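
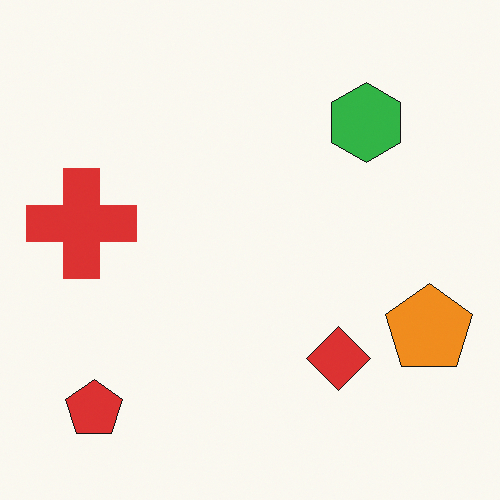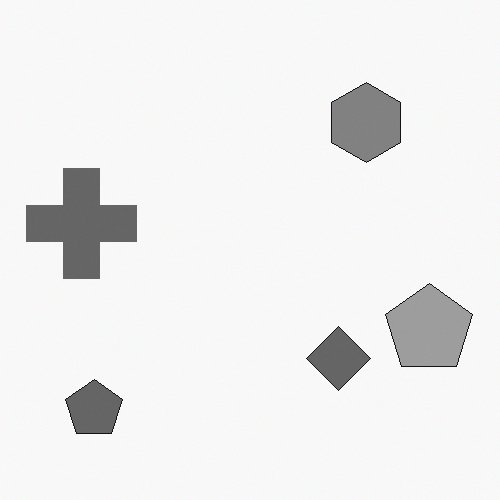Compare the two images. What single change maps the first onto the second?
The second image is the first converted to grayscale.

All color is removed — every shape is now a shade of grey.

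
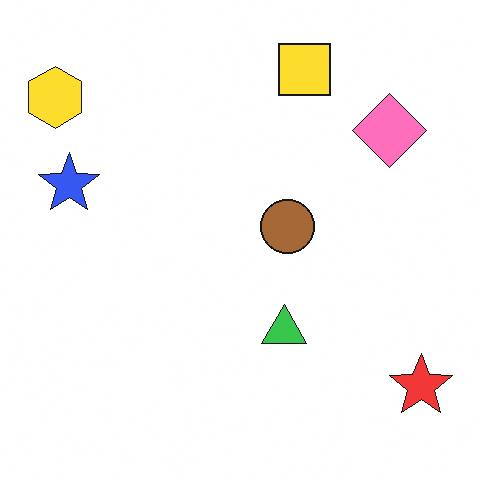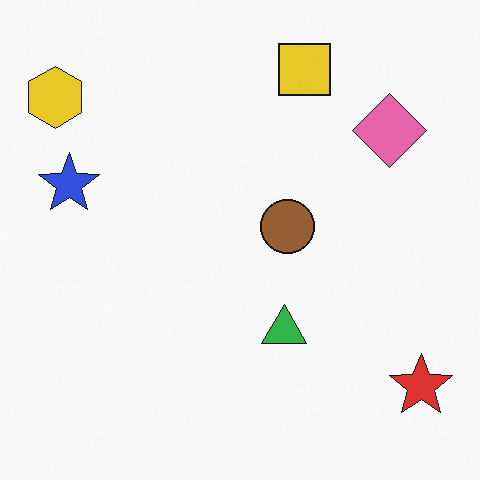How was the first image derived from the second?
This is the original image slightly brightened.

Every pixel — background and shapes alike — is uniformly brightened.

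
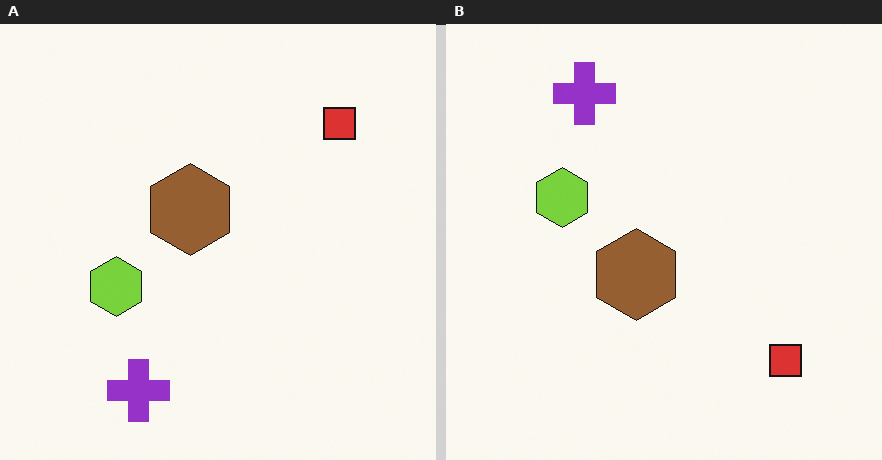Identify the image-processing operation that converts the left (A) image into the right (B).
Flipped vertically (top ↔ bottom).

The purple cross is in the bottom-left of the left (A) image and the top-left of the right (B) — shapes on opposite sides of the horizontal midline have swapped in a mirror flip.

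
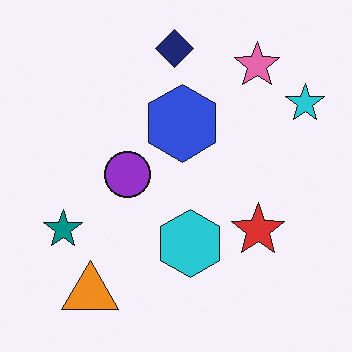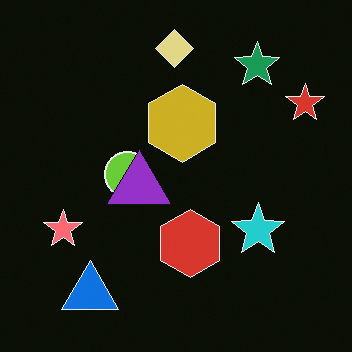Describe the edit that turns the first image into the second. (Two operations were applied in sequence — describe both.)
The second image is the first color-inverted (negative), then overlaid with an additional purple triangle.

The light background has become dark and every shape's color is its complement — a photographic negative. A purple triangle appears in the second image that is absent from the first.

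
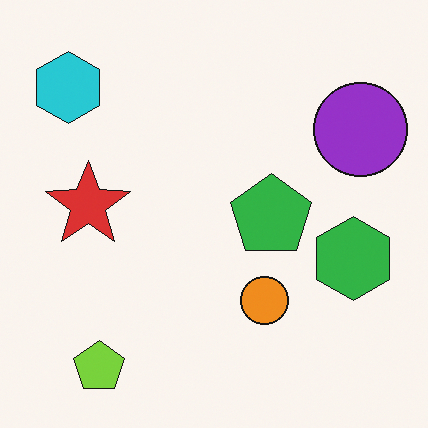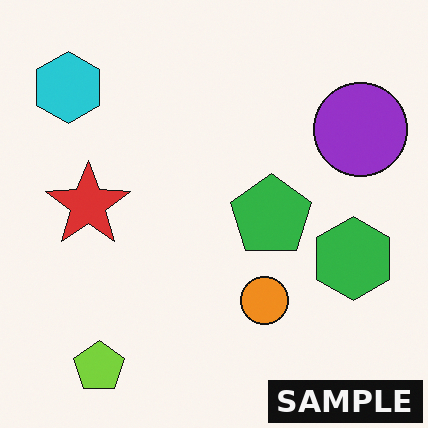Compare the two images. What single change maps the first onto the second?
This is the original image watermarked with the text "SAMPLE" in the lower-right corner.

A dark label reading "SAMPLE" appears in the lower-right corner.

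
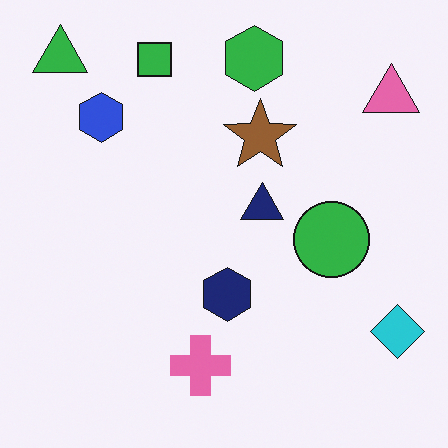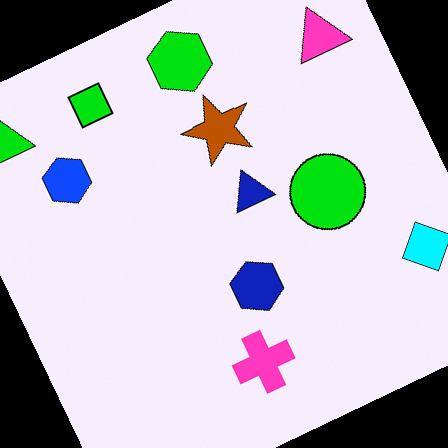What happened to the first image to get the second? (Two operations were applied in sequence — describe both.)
The image was rotated counter-clockwise by a moderate amount, then heavily oversaturated.

Every shape is tilted by the same angle and the image corners show triangular fill wedges — a whole-image rotation by a non-right angle. All colors are more vivid — a global saturation change.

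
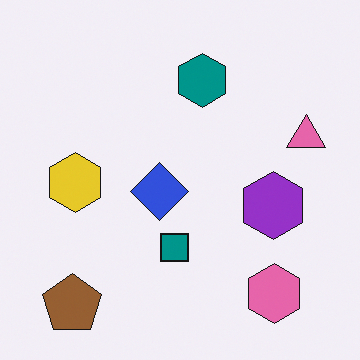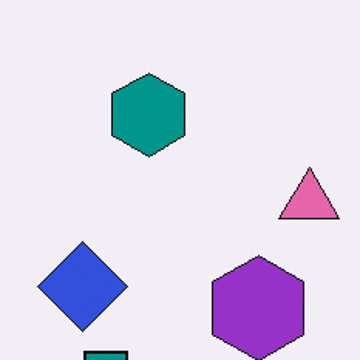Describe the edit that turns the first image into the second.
This is the original image cropped to a modestly smaller region and rescaled.

The visible shapes are larger and the field of view is narrower; shapes near the original edges may be partly or wholly outside the frame — a crop-and-rescale.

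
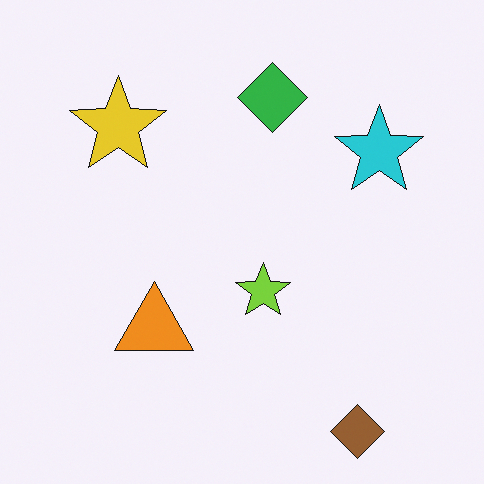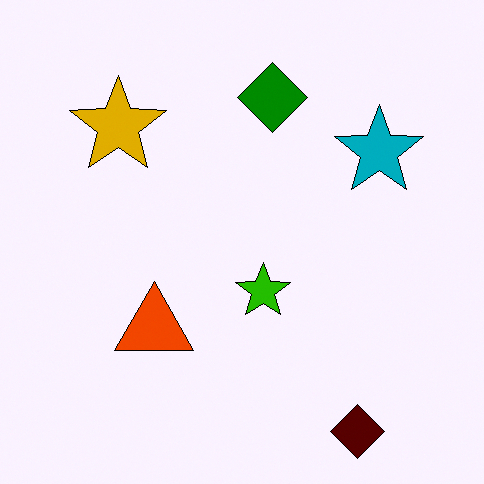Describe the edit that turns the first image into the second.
It was given much higher contrast.

Tones are pushed away from mid-grey across the whole image — a global contrast change.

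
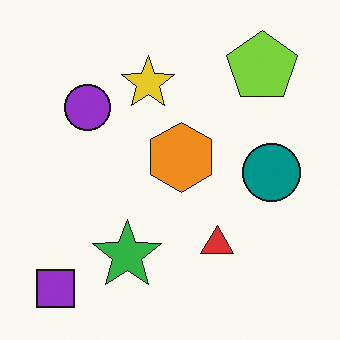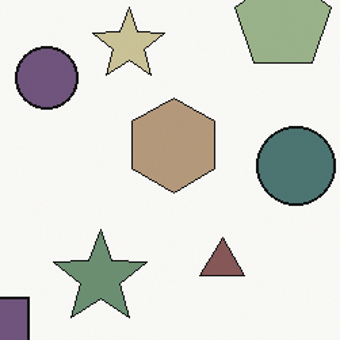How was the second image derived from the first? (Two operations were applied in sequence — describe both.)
The second image is the first cropped to a modestly smaller region and rescaled, then heavily desaturated.

The visible shapes are larger and the field of view is narrower; shapes near the original edges may be partly or wholly outside the frame — a crop-and-rescale. All colors are more muted and greyish — a global saturation change.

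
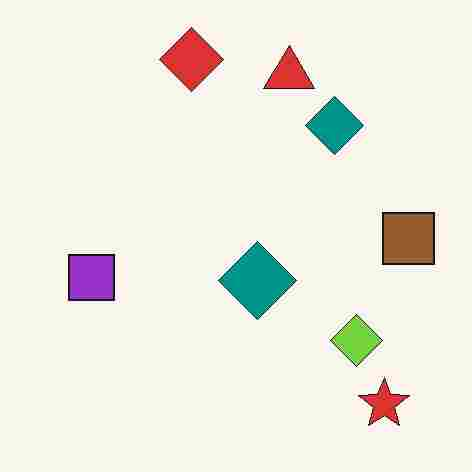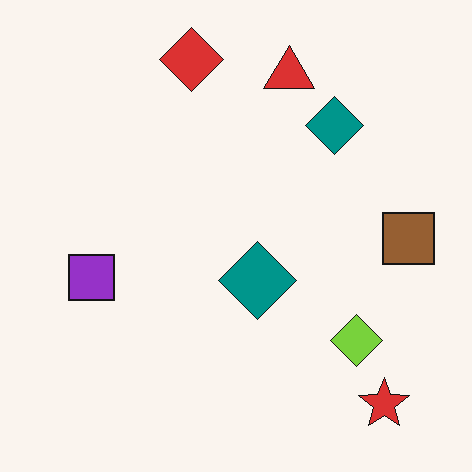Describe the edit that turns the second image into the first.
The image was degraded with heavy JPEG compression.

Blocky 8×8 compression artifacts appear around shape edges and the flat background shows ringing — characteristic JPEG degradation.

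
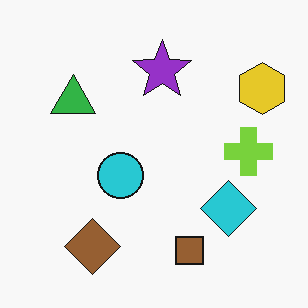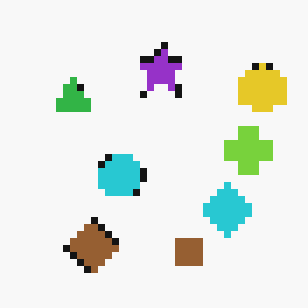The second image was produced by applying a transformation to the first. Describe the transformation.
This is the original image pixelated into visible square blocks.

Shapes are reduced to large square blocks; fine edges and outlines are lost — a downscale-then-upscale (mosaic) effect.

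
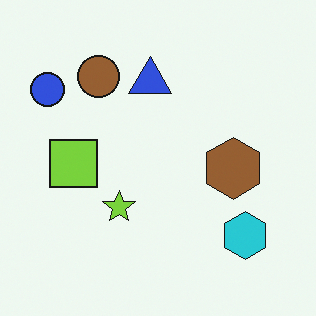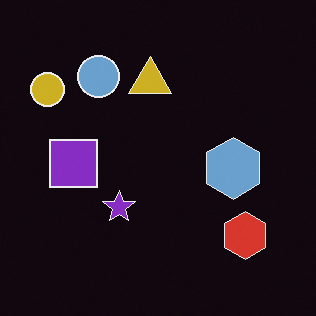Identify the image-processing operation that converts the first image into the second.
Color-inverted (negative).

The light background has become dark and every shape's color is its complement — a photographic negative.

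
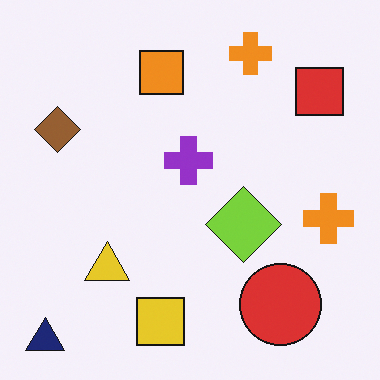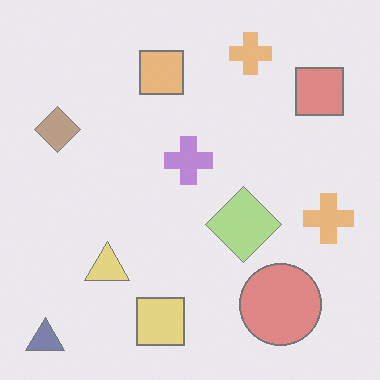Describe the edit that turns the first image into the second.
The second image is the first given much lower contrast.

Tones are pushed toward mid-grey across the whole image — a global contrast change.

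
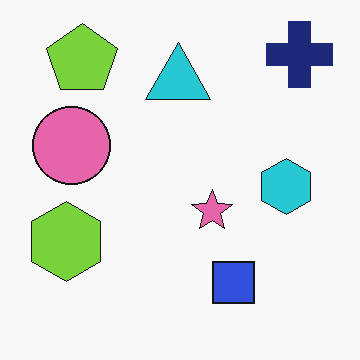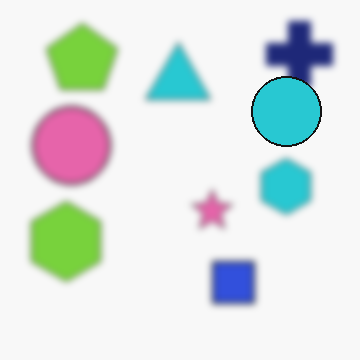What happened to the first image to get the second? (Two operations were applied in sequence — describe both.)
The transformation is: moderately blurred, then overlaid with an additional cyan circle.

Shape edges and outlines are uniformly softened across the whole image. A cyan circle appears in the second image that is absent from the first.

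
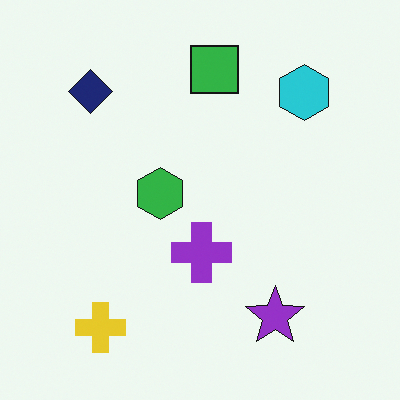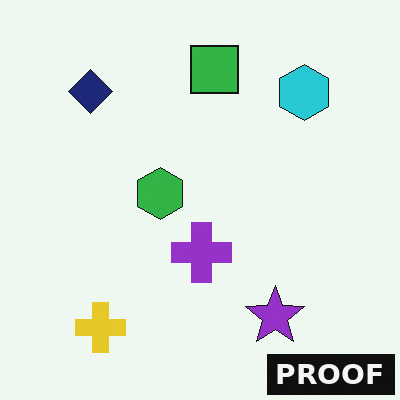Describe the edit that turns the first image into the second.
The second image is the first watermarked with the text "PROOF" in the lower-right corner.

A dark label reading "PROOF" appears in the lower-right corner.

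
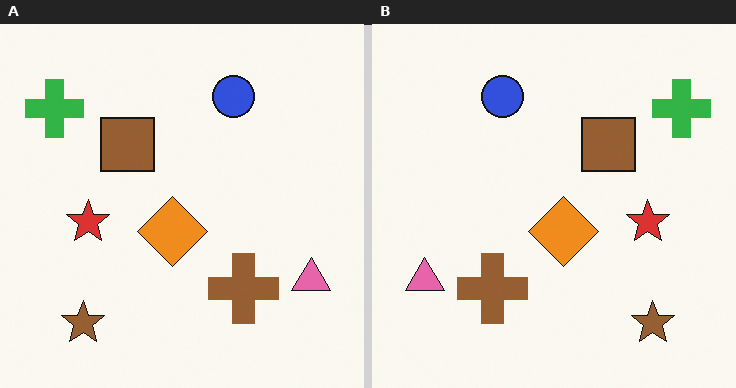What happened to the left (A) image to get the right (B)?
Flipped horizontally (left ↔ right).

The pink triangle is in the bottom-right of the left (A) image and the bottom-left of the right (B) — shapes on opposite sides of the vertical midline have swapped in a mirror flip.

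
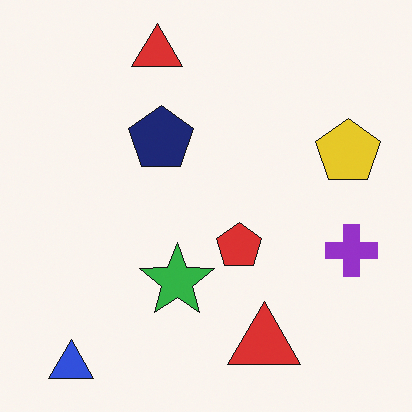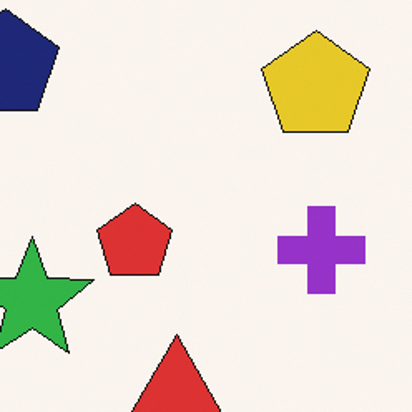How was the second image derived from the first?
It was cropped tightly and scaled back up.

The visible shapes are larger and the field of view is narrower; shapes near the original edges may be partly or wholly outside the frame — a crop-and-rescale.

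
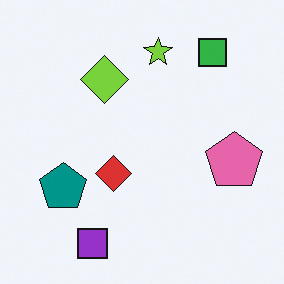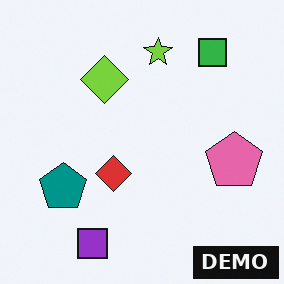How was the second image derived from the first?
The image was watermarked with the text "DEMO" in the lower-right corner.

A dark label reading "DEMO" appears in the lower-right corner.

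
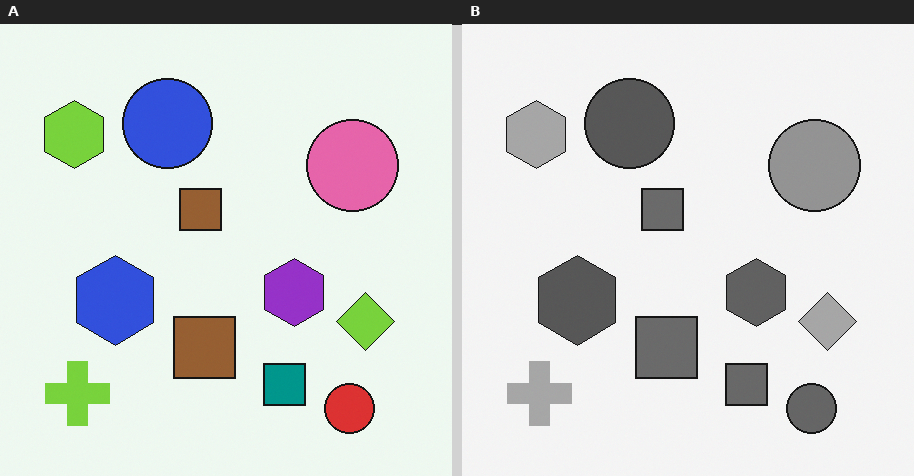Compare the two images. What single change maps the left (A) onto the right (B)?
It was converted to grayscale.

All color is removed — every shape is now a shade of grey.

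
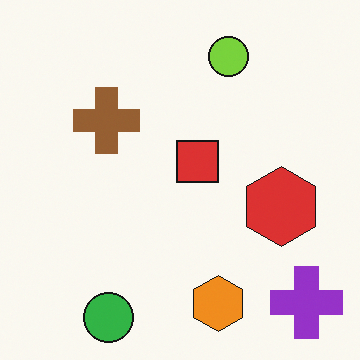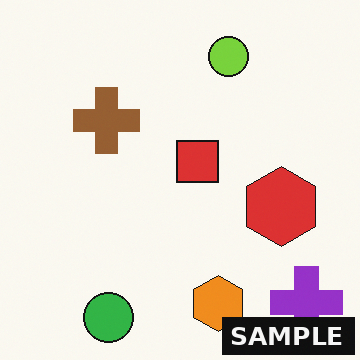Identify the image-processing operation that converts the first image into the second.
Watermarked with the text "SAMPLE" in the lower-right corner.

A dark label reading "SAMPLE" appears in the lower-right corner.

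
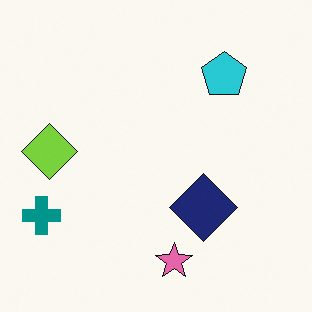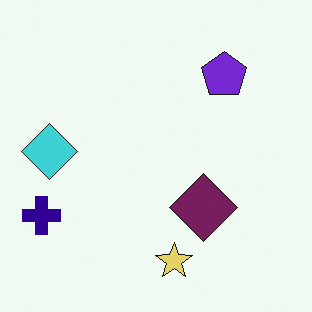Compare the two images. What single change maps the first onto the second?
It was hue-shifted noticeably.

Every shape's color has rotated by the same amount around the hue wheel — a uniform hue shift.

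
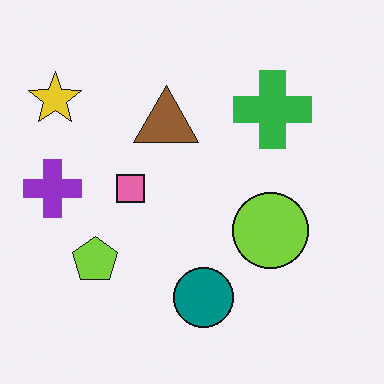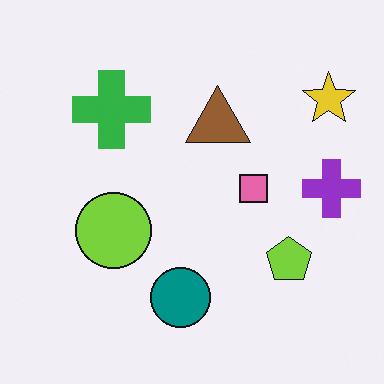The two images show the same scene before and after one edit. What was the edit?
The second image is the first flipped horizontally (left ↔ right).

The purple cross is in the left of the first image and the right of the second — shapes on opposite sides of the vertical midline have swapped in a mirror flip.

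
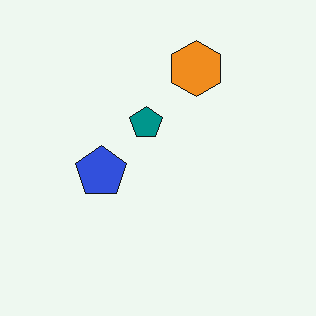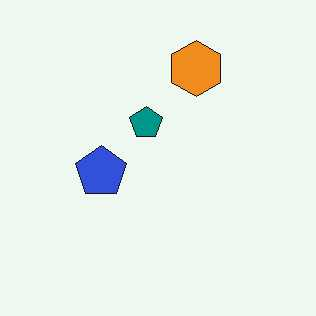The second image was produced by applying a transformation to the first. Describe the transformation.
JPEG-compressed with visible artifacts.

Blocky 8×8 compression artifacts appear around shape edges and the flat background shows ringing — characteristic JPEG degradation.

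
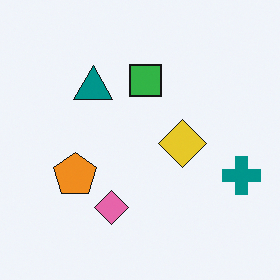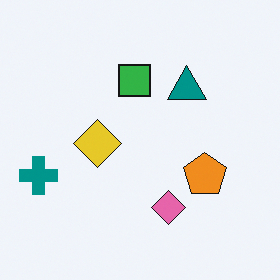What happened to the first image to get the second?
It was flipped horizontally (left ↔ right).

The teal cross is in the right of the first image and the left of the second — shapes on opposite sides of the vertical midline have swapped in a mirror flip.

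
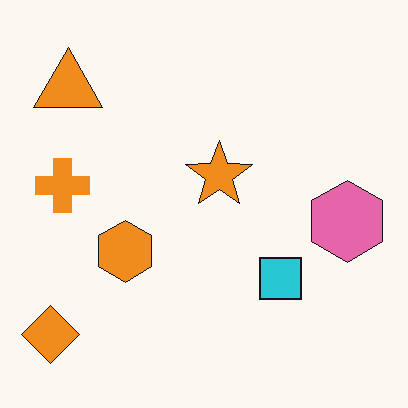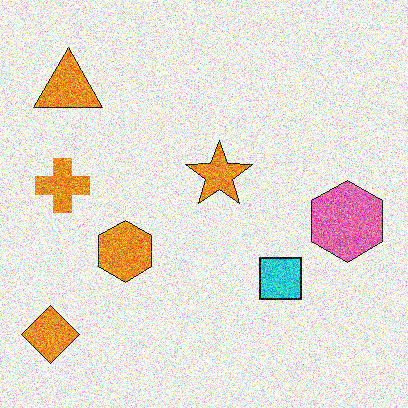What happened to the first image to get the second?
The second image is the first degraded with a thick layer of grain.

Random speckle covers the whole image, including the flat background.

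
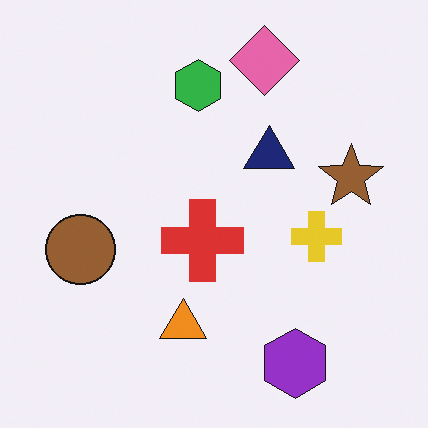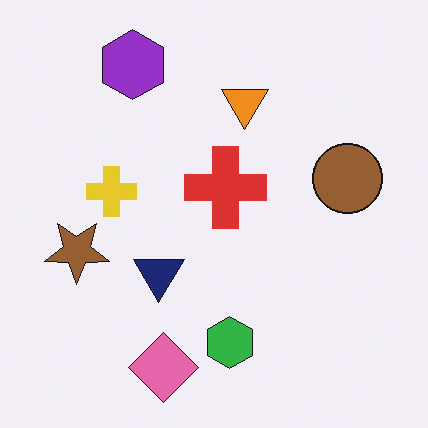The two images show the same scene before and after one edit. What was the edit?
The second image is the first rotated 180°.

The purple hexagon sits in the bottom-right of the first image and the top-left of the second — consistent with a whole-image 180° rotation.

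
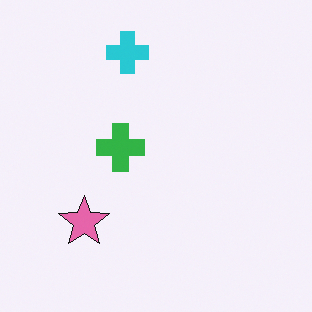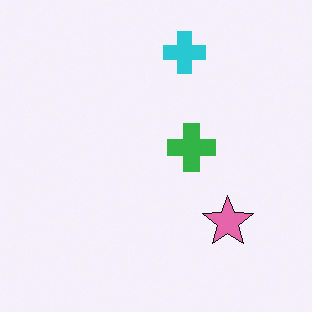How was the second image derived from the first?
It was flipped horizontally (left ↔ right).

The pink star is in the bottom-left of the first image and the bottom-right of the second — shapes on opposite sides of the vertical midline have swapped in a mirror flip.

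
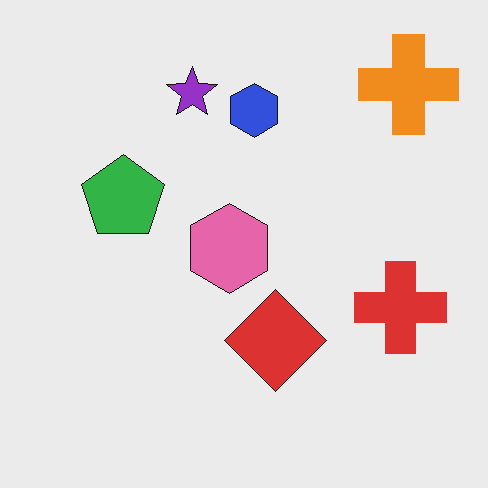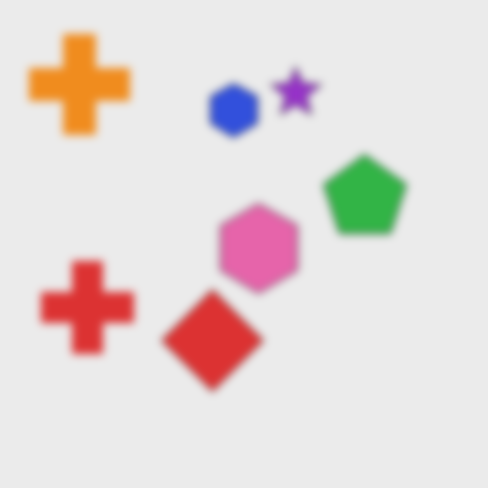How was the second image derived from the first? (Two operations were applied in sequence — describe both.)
The second image is the first moderately blurred, then flipped horizontally (left ↔ right).

Shape edges and outlines are uniformly softened across the whole image. The orange cross is in the top-right of the first image and the top-left of the second — shapes on opposite sides of the vertical midline have swapped in a mirror flip.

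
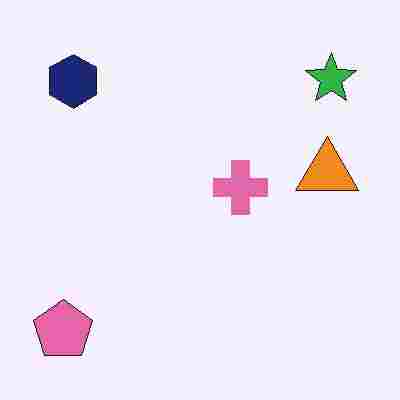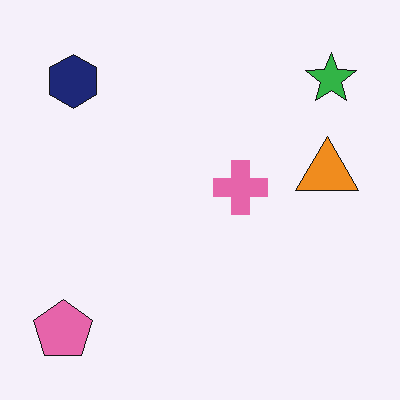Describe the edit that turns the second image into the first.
The image was heavily JPEG-compressed with obvious blocking artifacts.

Blocky 8×8 compression artifacts appear around shape edges and the flat background shows ringing — characteristic JPEG degradation.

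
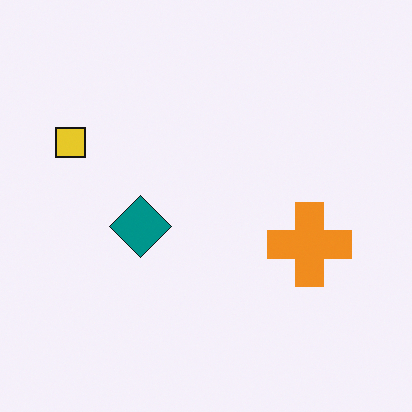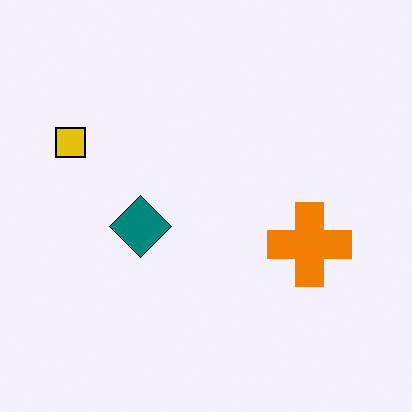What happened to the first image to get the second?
The transformation is: given slightly increased contrast.

Tones are pushed away from mid-grey across the whole image — a global contrast change.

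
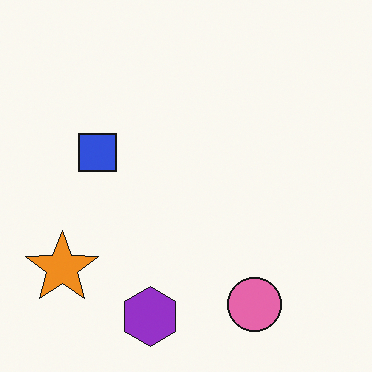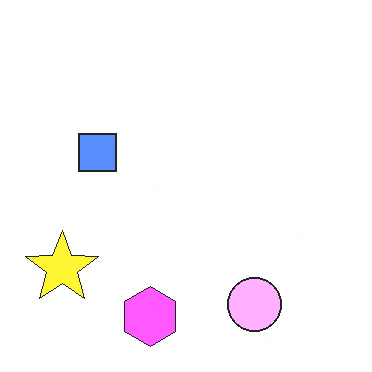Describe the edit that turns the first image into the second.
It was brightened a lot.

Every pixel — background and shapes alike — is uniformly brightened.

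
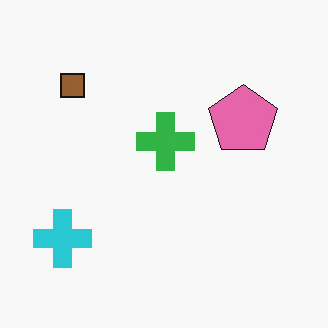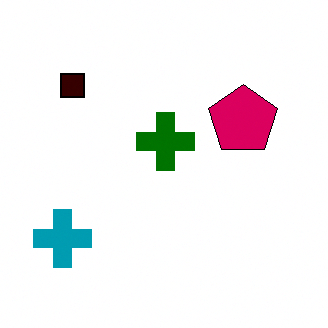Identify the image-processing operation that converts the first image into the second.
The image was boosted in contrast.

Tones are pushed away from mid-grey across the whole image — a global contrast change.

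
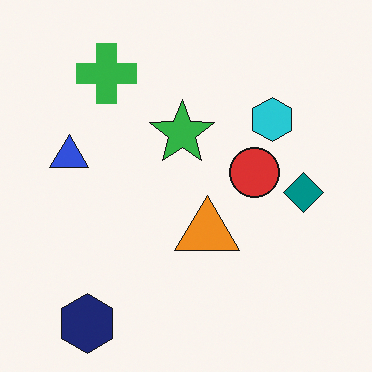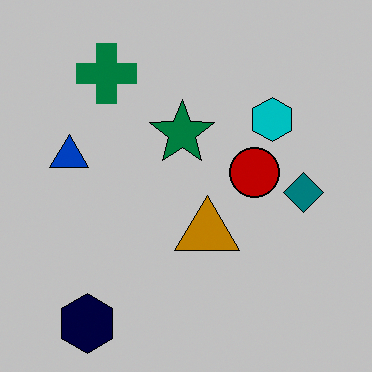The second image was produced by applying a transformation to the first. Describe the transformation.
The image was aggressively posterized.

Each flat color has snapped to a coarser quantized level — most visibly, the near-white background has dropped to a flat grey.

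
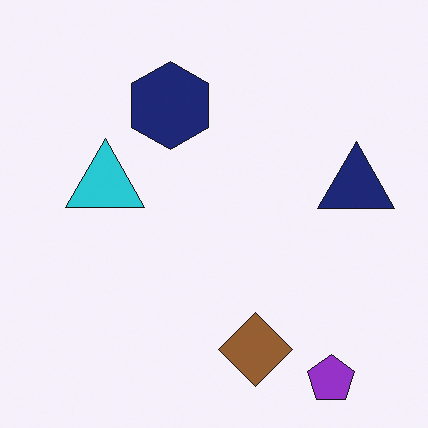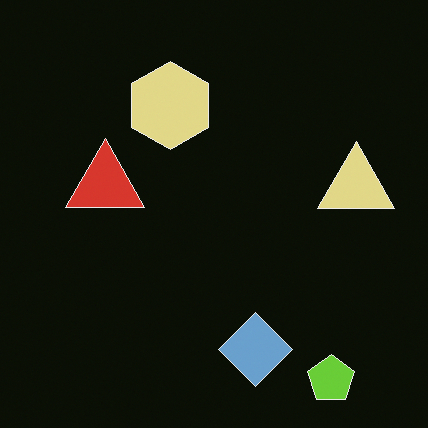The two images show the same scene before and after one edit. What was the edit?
This is the original image color-inverted (negative).

The light background has become dark and every shape's color is its complement — a photographic negative.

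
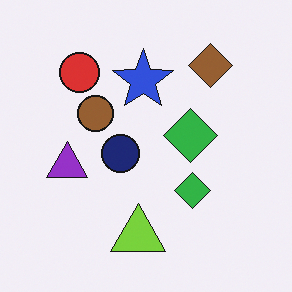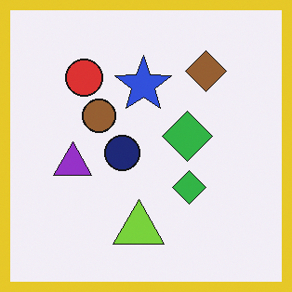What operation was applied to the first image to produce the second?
This is the original image framed with a yellow border.

A solid yellow frame runs around the edge of the second image, with the content slightly shrunk inside it.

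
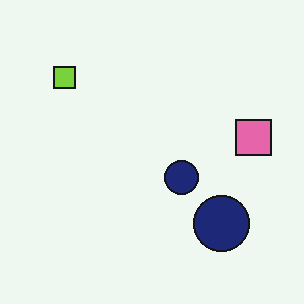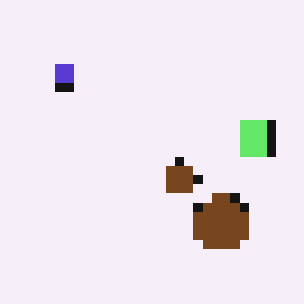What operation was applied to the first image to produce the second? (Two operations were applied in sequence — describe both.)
The second image is the first hue-shifted through roughly a third of the color wheel, then coarsely pixelated.

Every shape's color has rotated by the same amount around the hue wheel — a uniform hue shift. Shapes are reduced to large square blocks; fine edges and outlines are lost — a downscale-then-upscale (mosaic) effect.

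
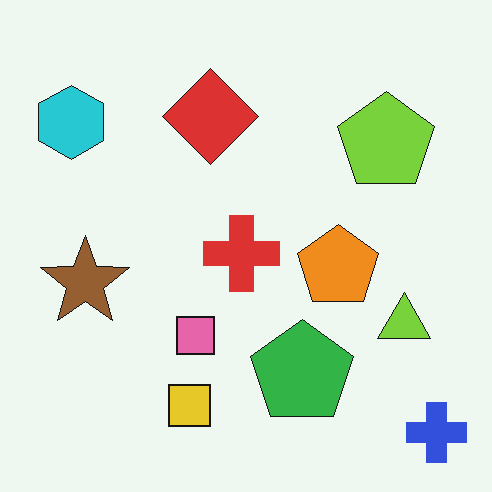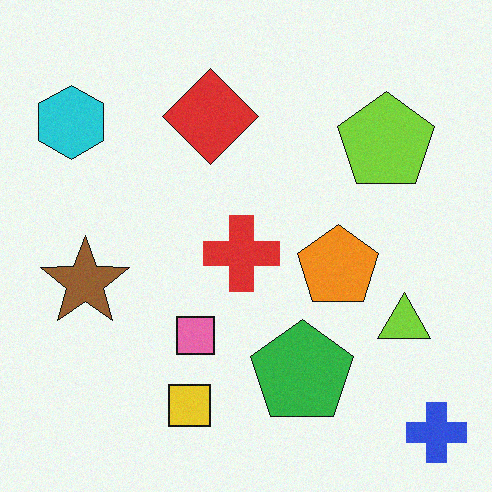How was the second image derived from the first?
Degraded with a light layer of grain.

Random speckle covers the whole image, including the flat background.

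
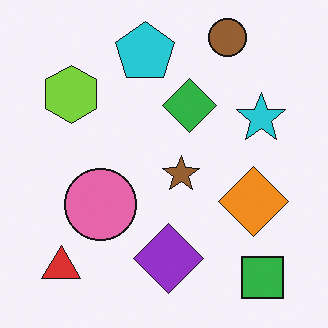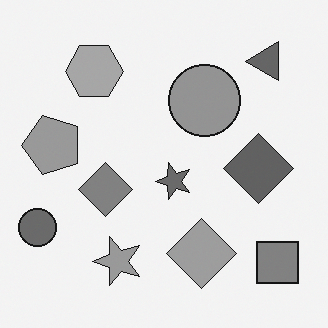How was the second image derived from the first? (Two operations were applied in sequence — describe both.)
It was transposed (reflected across the top-left ↔ bottom-right diagonal), then converted to grayscale.

Shapes have swapped their row and column positions — what was in the top-right is now in the bottom-left — a diagonal reflection. All color is removed — every shape is now a shade of grey.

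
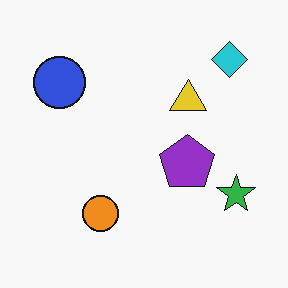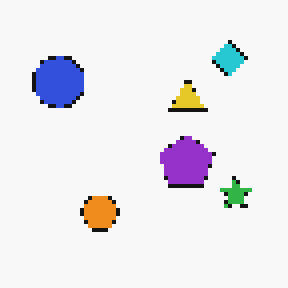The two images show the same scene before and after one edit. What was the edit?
Lightly pixelated (a mild mosaic effect).

Shapes are reduced to large square blocks; fine edges and outlines are lost — a downscale-then-upscale (mosaic) effect.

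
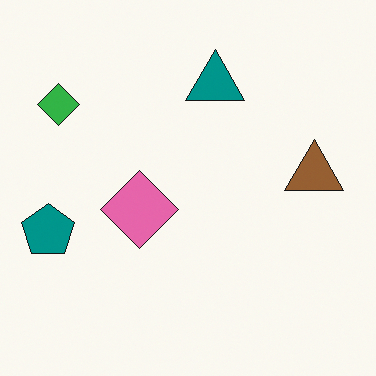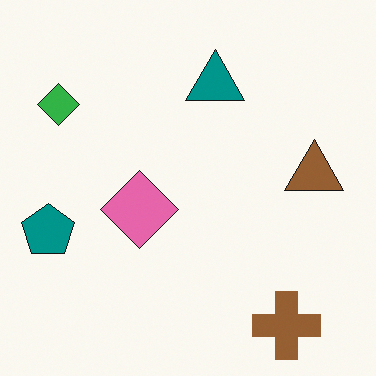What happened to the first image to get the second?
This is the original image overlaid with an additional brown cross.

A brown cross appears in the second image that is absent from the first.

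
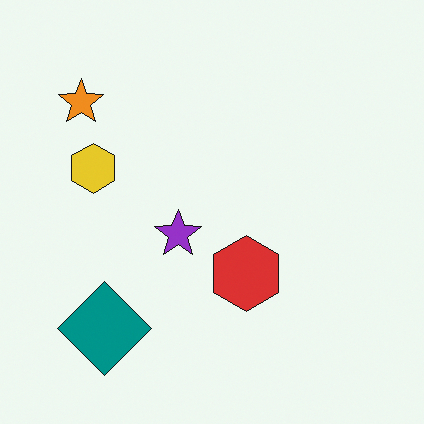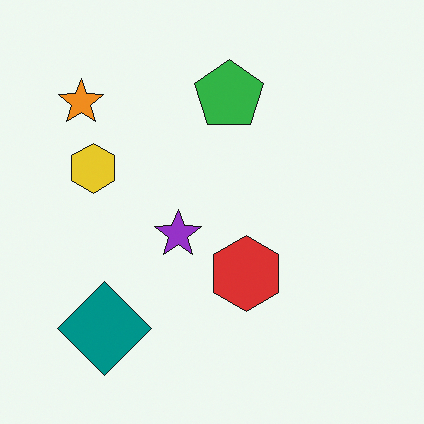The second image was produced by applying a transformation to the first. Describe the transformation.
The image was overlaid with an additional green pentagon.

A green pentagon appears in the second image that is absent from the first.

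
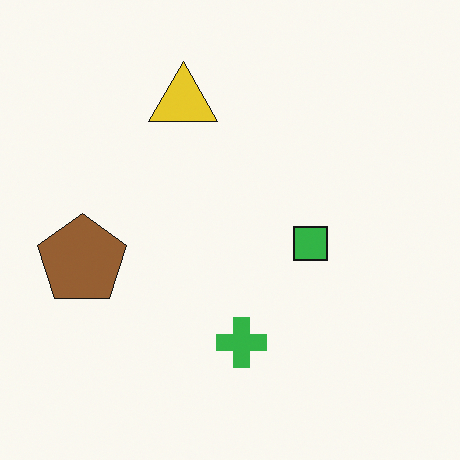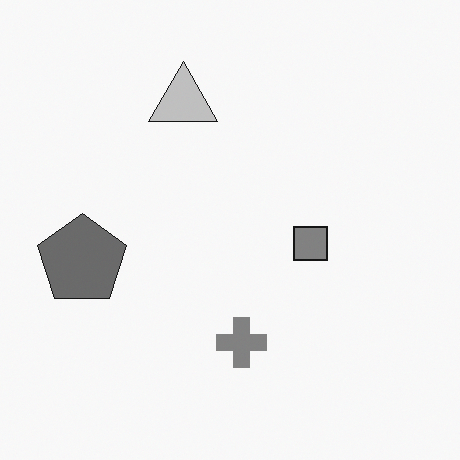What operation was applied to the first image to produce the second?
The transformation is: converted to grayscale.

All color is removed — every shape is now a shade of grey.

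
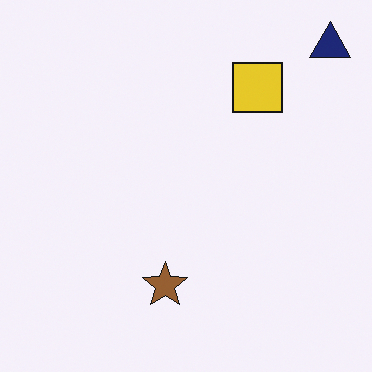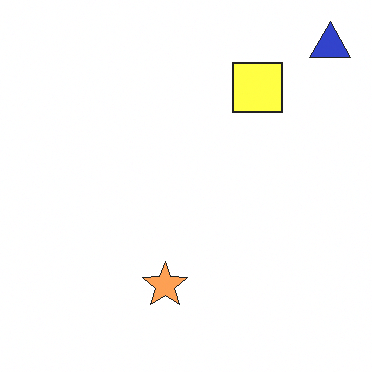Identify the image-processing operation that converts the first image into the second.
It was brightened a lot.

Every pixel — background and shapes alike — is uniformly brightened.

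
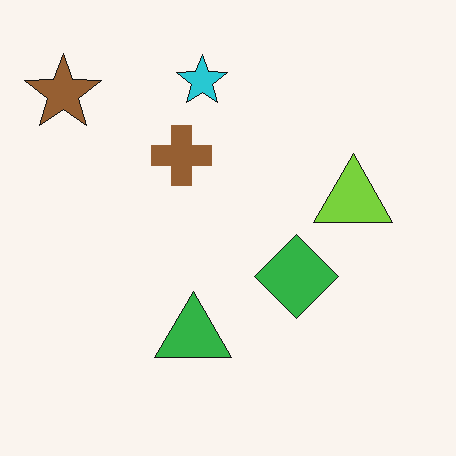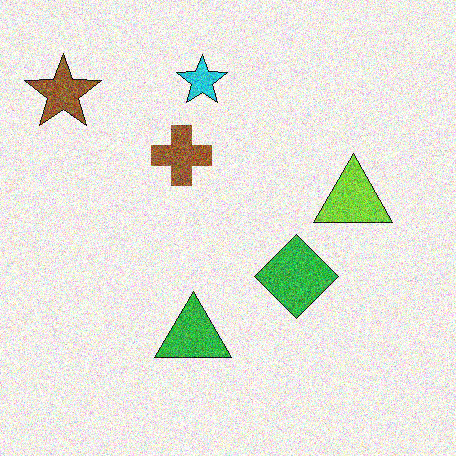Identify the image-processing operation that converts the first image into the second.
Degraded with a thick layer of grain.

Random speckle covers the whole image, including the flat background.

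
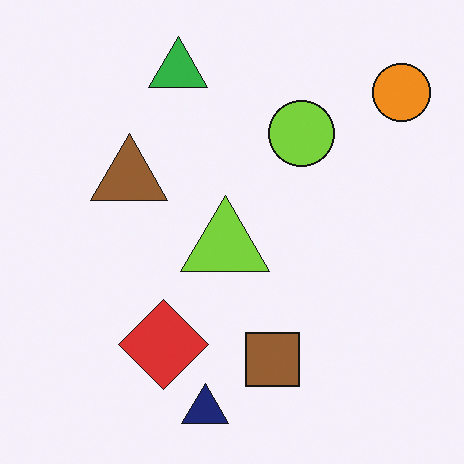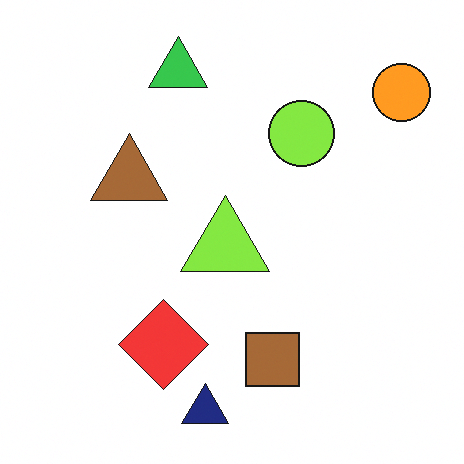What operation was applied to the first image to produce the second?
This is the original image slightly brightened.

Every pixel — background and shapes alike — is uniformly brightened.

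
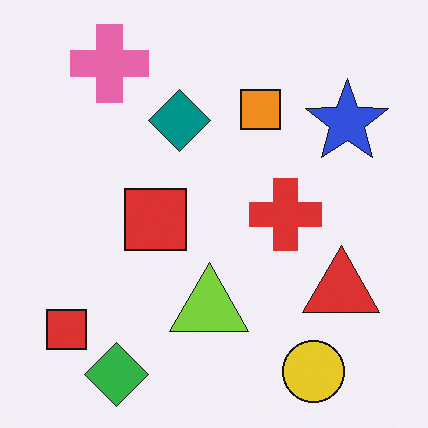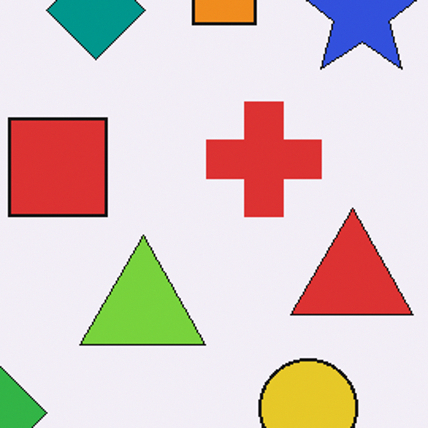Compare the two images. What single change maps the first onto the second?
The image was cropped slightly and scaled back up.

The visible shapes are larger and the field of view is narrower; shapes near the original edges may be partly or wholly outside the frame — a crop-and-rescale.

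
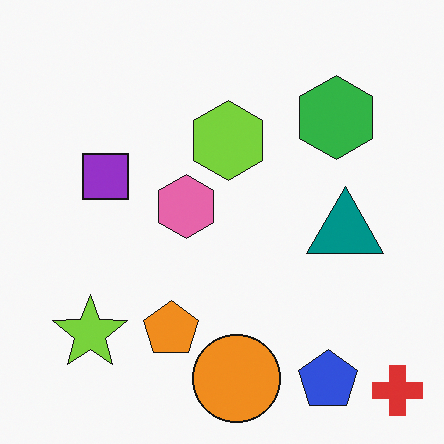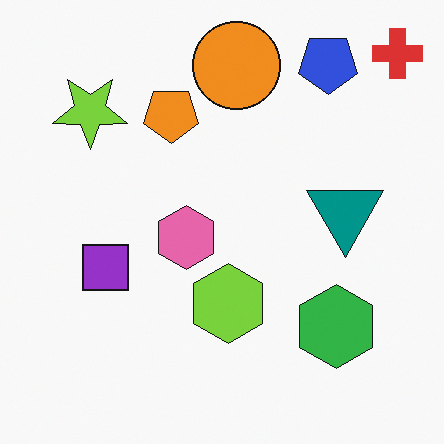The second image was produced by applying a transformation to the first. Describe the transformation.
The transformation is: flipped vertically (top ↔ bottom).

The red cross is in the bottom-right of the first image and the top-right of the second — shapes on opposite sides of the horizontal midline have swapped in a mirror flip.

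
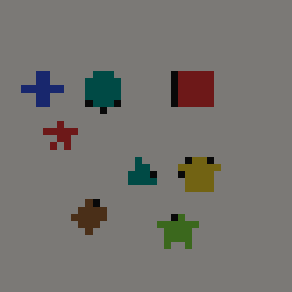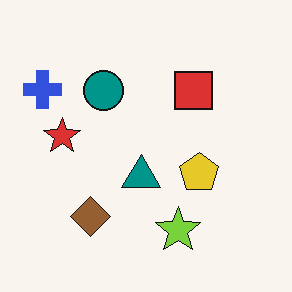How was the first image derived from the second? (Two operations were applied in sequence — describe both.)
It was substantially darkened, then moderately pixelated.

Every pixel — background and shapes alike — is uniformly darkened. Shapes are reduced to large square blocks; fine edges and outlines are lost — a downscale-then-upscale (mosaic) effect.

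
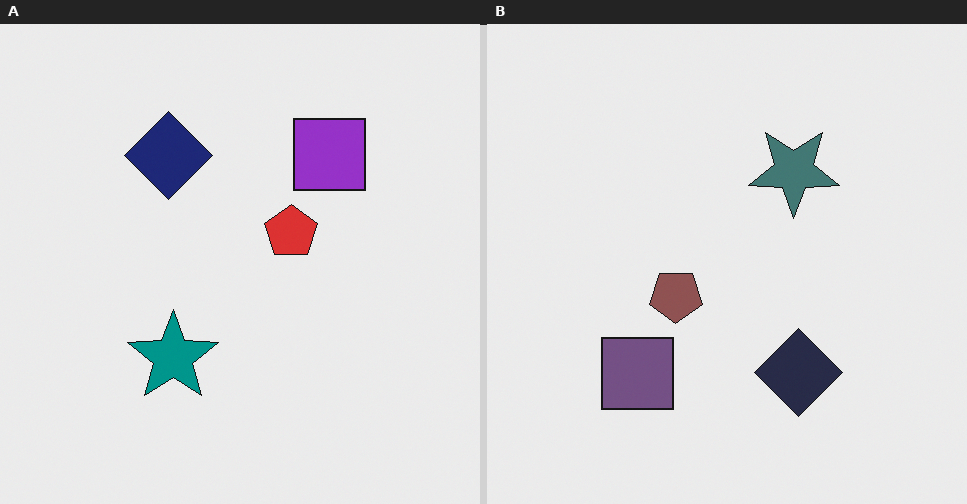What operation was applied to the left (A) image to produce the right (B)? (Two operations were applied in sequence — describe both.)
Heavily desaturated, then rotated 180°.

All colors are more muted and greyish — a global saturation change. The purple square sits in the top-right of the left (A) image and the bottom-left of the right (B) — consistent with a whole-image 180° rotation.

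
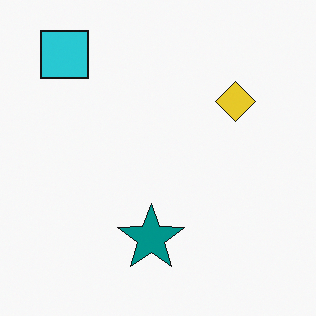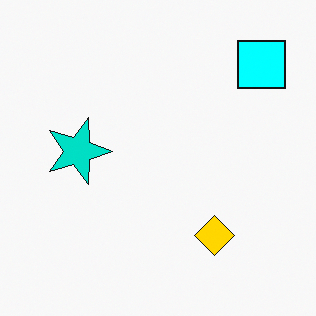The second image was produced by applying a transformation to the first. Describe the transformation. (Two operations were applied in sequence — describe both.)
Made much more vivid (saturation change), then rotated 90° clockwise.

All colors are more vivid — a global saturation change. The cyan square sits in the top-left of the first image and the top-right of the second — consistent with a whole-image 90° clockwise rotation.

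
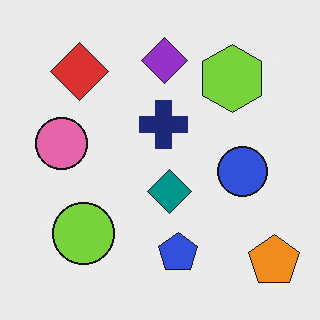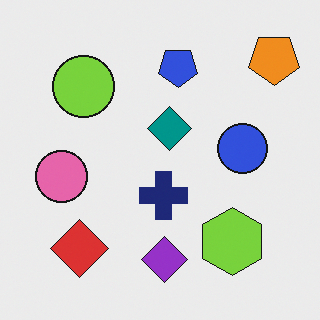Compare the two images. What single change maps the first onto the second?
The second image is the first flipped vertically (top ↔ bottom).

The orange pentagon is in the bottom-right of the first image and the top-right of the second — shapes on opposite sides of the horizontal midline have swapped in a mirror flip.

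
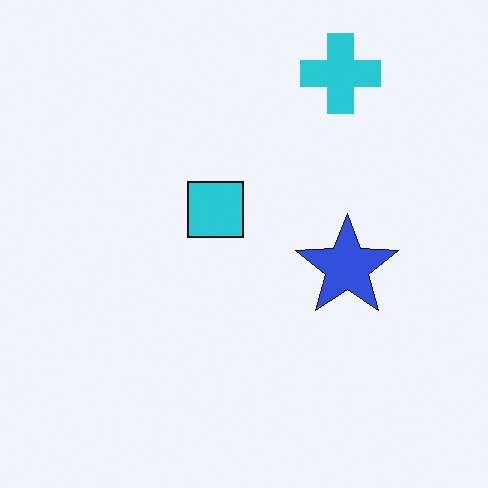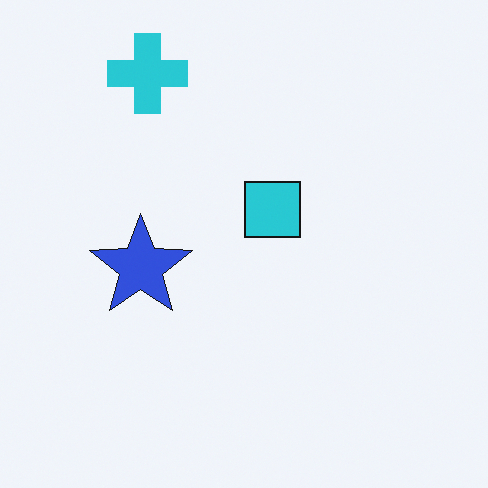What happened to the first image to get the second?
The image was flipped horizontally (left ↔ right).

The blue star is in the right of the first image and the left of the second — shapes on opposite sides of the vertical midline have swapped in a mirror flip.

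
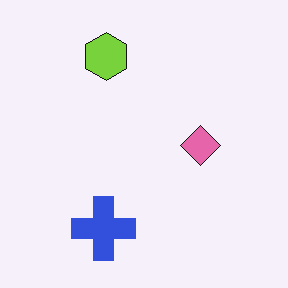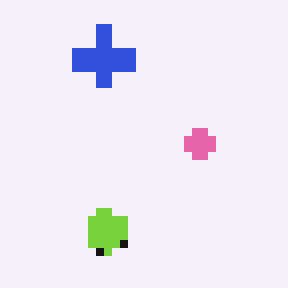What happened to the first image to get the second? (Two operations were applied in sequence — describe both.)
The transformation is: flipped vertically (top ↔ bottom), then pixelated into visible square blocks.

The lime hexagon is in the top of the first image and the bottom of the second — shapes on opposite sides of the horizontal midline have swapped in a mirror flip. Shapes are reduced to large square blocks; fine edges and outlines are lost — a downscale-then-upscale (mosaic) effect.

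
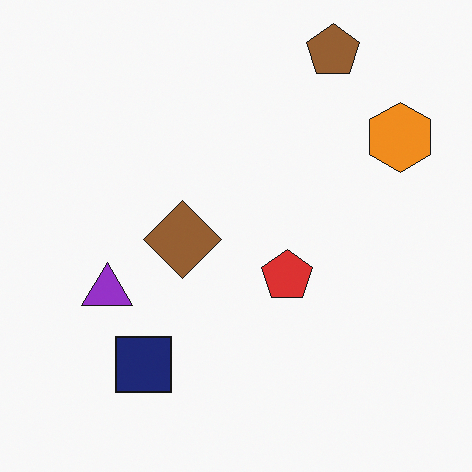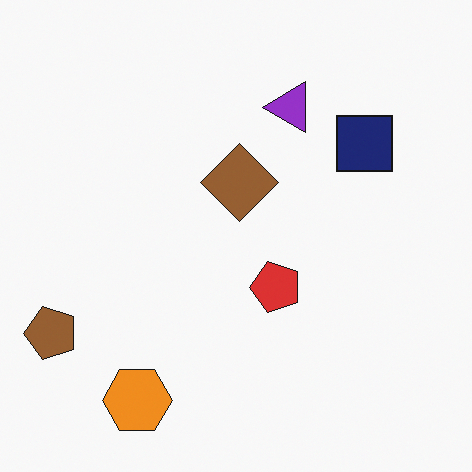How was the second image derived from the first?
The second image is the first transposed (reflected across the top-left ↔ bottom-right diagonal).

Shapes have swapped their row and column positions — what was in the top-right is now in the bottom-left — a diagonal reflection.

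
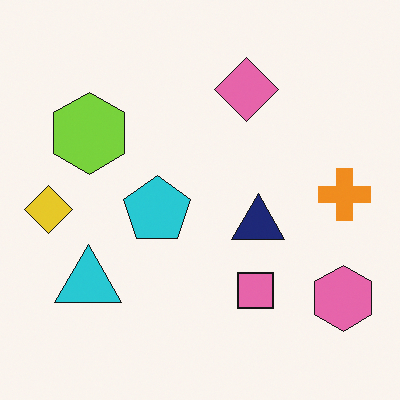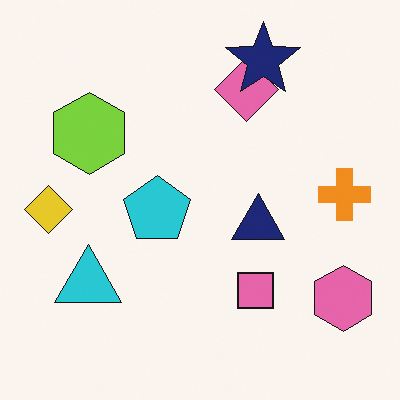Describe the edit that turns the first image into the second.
Overlaid with an additional navy star.

A navy star appears in the second image that is absent from the first.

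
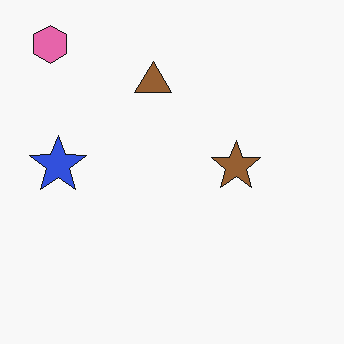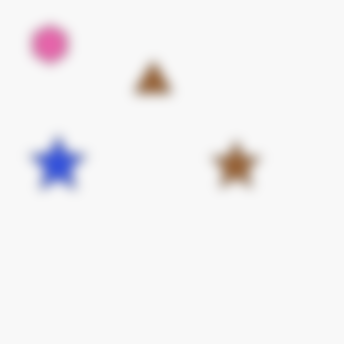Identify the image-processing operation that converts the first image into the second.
Strongly gaussian-blurred.

Shape edges and outlines are uniformly softened across the whole image.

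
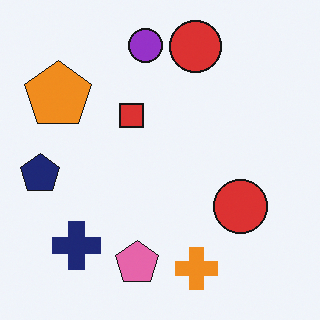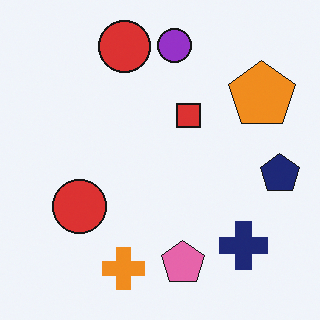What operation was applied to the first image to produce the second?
Flipped horizontally (left ↔ right).

The navy pentagon is in the left of the first image and the right of the second — shapes on opposite sides of the vertical midline have swapped in a mirror flip.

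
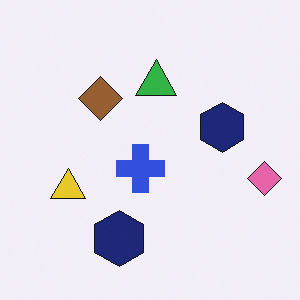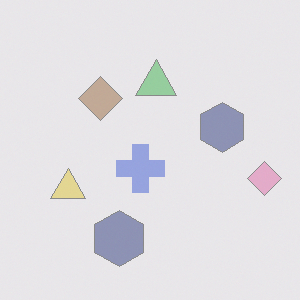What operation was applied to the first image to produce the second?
It was washed out (contrast reduced).

Tones are pushed toward mid-grey across the whole image — a global contrast change.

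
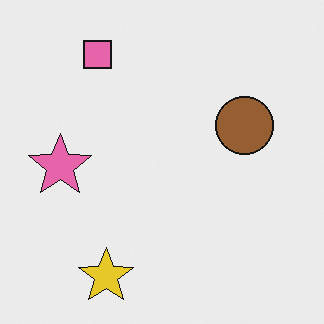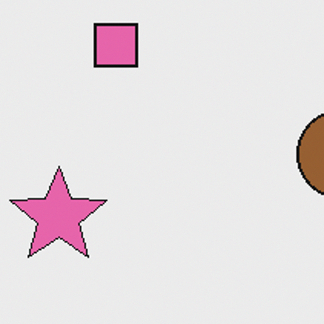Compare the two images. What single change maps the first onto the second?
The image was cropped slightly and scaled back up.

The visible shapes are larger and the field of view is narrower; shapes near the original edges may be partly or wholly outside the frame — a crop-and-rescale.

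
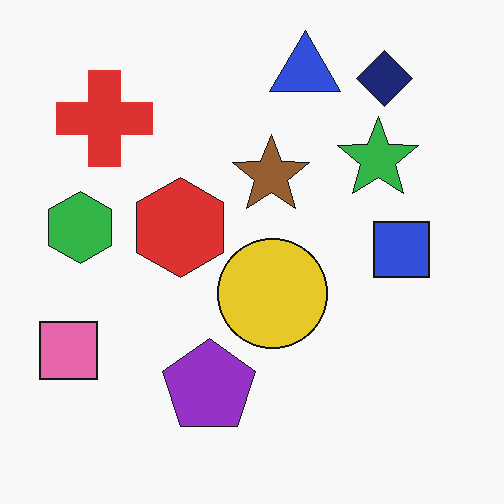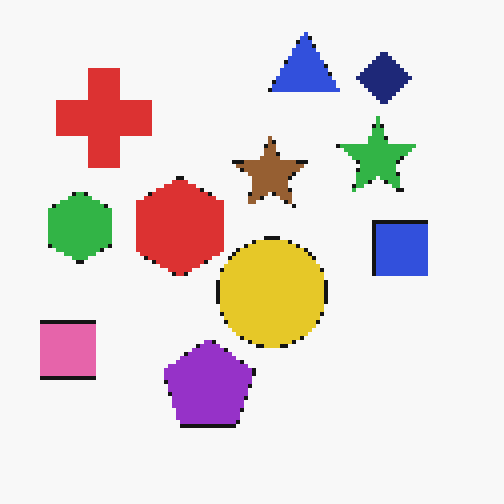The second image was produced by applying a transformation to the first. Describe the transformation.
The second image is the first lightly pixelated (a mild mosaic effect).

Shapes are reduced to large square blocks; fine edges and outlines are lost — a downscale-then-upscale (mosaic) effect.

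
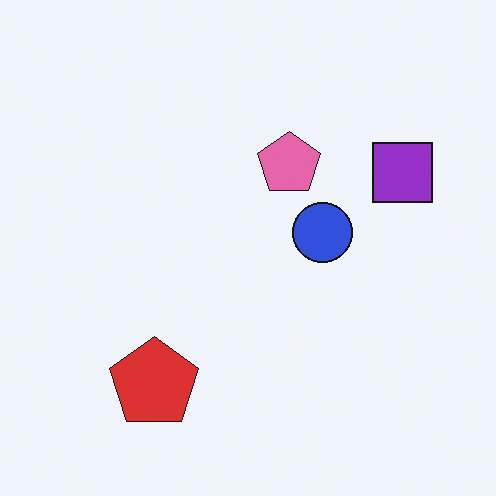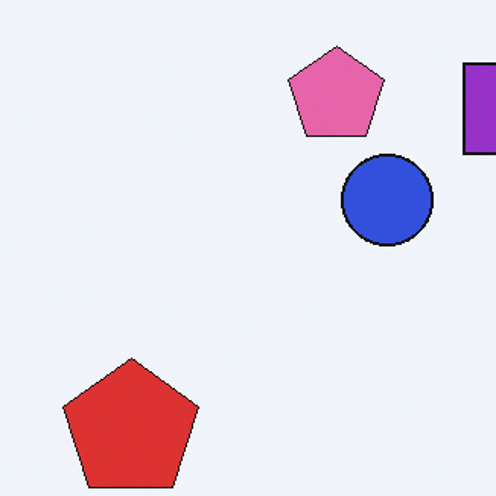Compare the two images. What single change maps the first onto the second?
It was cropped slightly and scaled back up.

The visible shapes are larger and the field of view is narrower; shapes near the original edges may be partly or wholly outside the frame — a crop-and-rescale.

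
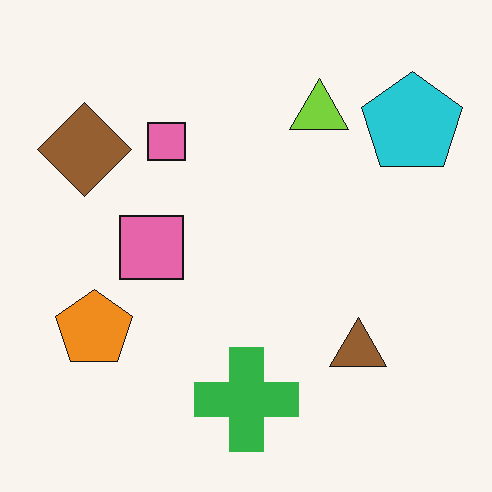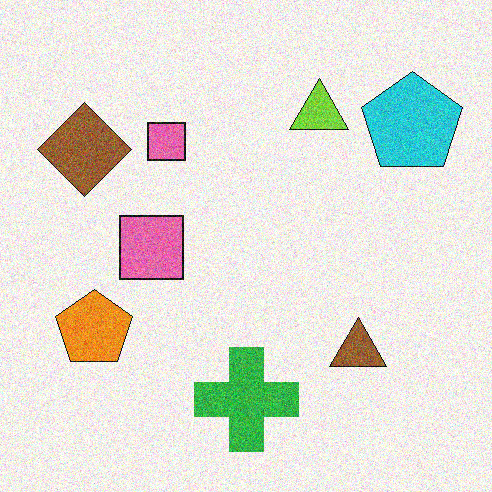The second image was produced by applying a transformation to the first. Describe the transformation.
The second image is the first degraded with moderate additive noise.

Random speckle covers the whole image, including the flat background.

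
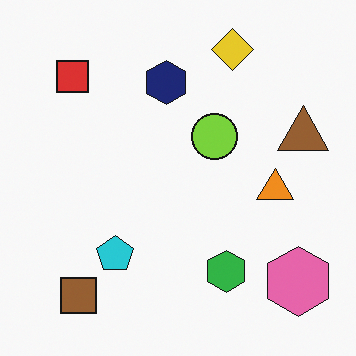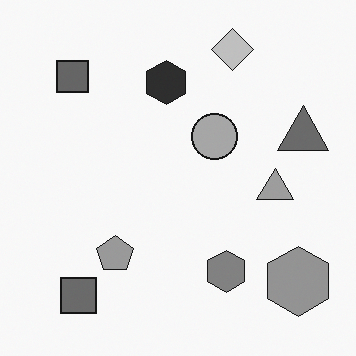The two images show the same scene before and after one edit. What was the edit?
The image was converted to grayscale.

All color is removed — every shape is now a shade of grey.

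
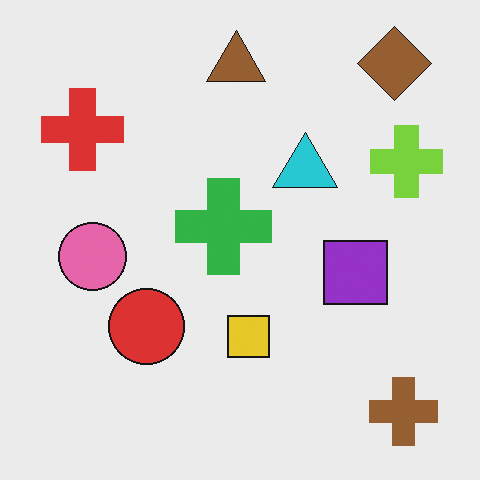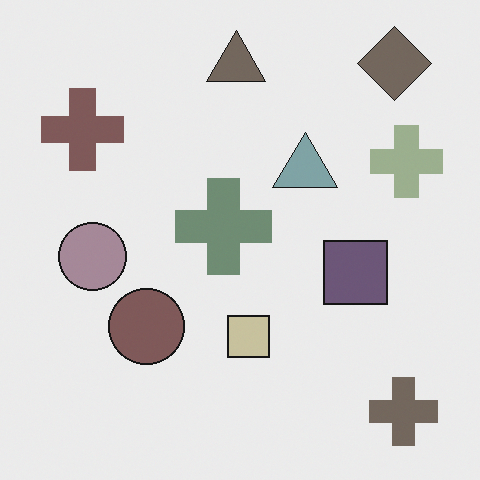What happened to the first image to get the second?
The second image is the first made much more muted (saturation change).

All colors are more muted and greyish — a global saturation change.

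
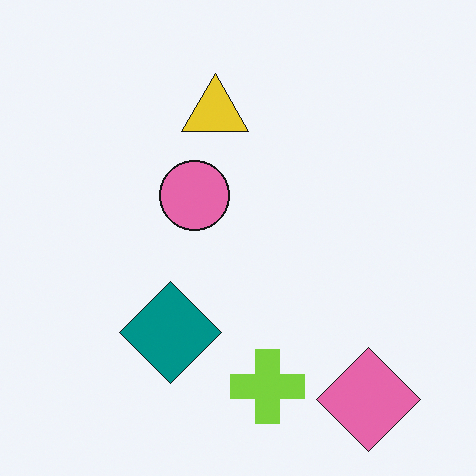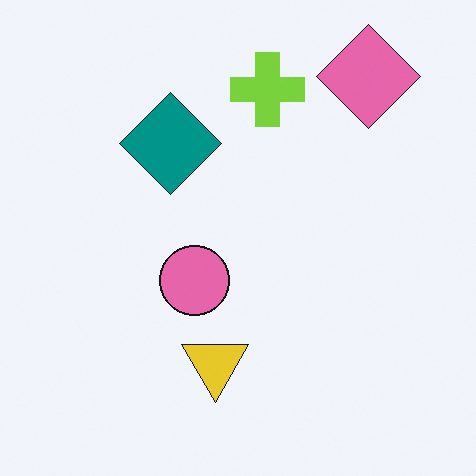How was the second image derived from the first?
The image was flipped vertically (top ↔ bottom).

The pink diamond is in the bottom-right of the first image and the top-right of the second — shapes on opposite sides of the horizontal midline have swapped in a mirror flip.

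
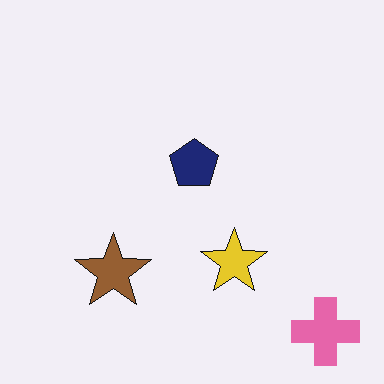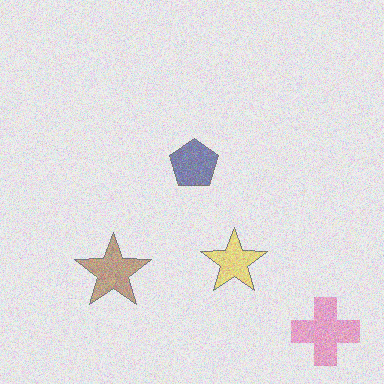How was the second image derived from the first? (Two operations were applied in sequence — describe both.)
This is the original image degraded with a thick layer of grain, then given much lower contrast.

Random speckle covers the whole image, including the flat background. Tones are pushed toward mid-grey across the whole image — a global contrast change.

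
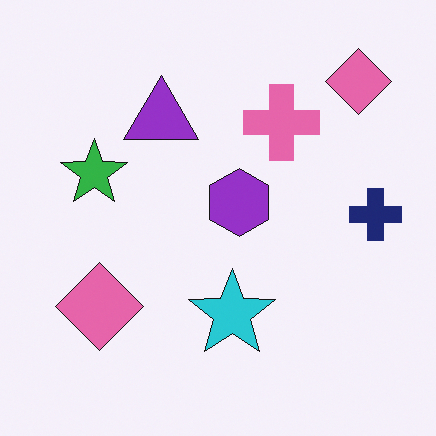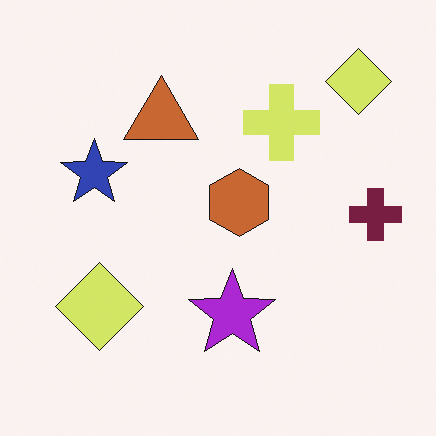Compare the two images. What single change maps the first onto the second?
Hue-shifted by a moderate amount.

Every shape's color has rotated by the same amount around the hue wheel — a uniform hue shift.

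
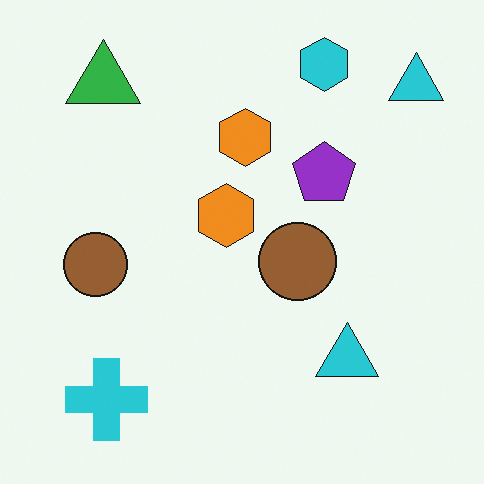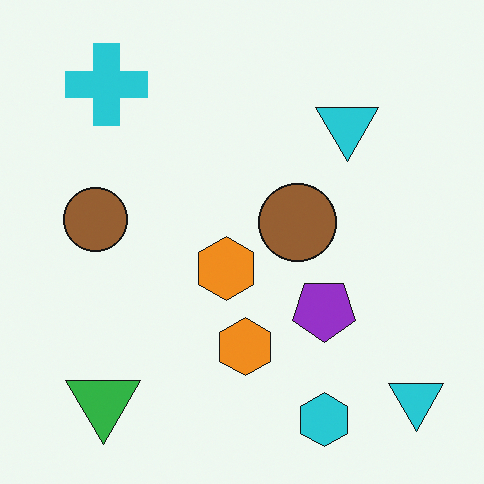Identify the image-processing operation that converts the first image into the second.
The second image is the first flipped vertically (top ↔ bottom).

The cyan hexagon is in the top-right of the first image and the bottom-right of the second — shapes on opposite sides of the horizontal midline have swapped in a mirror flip.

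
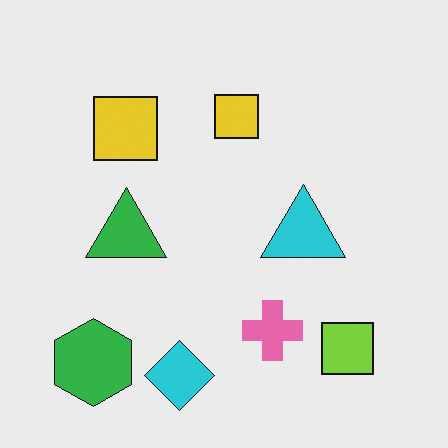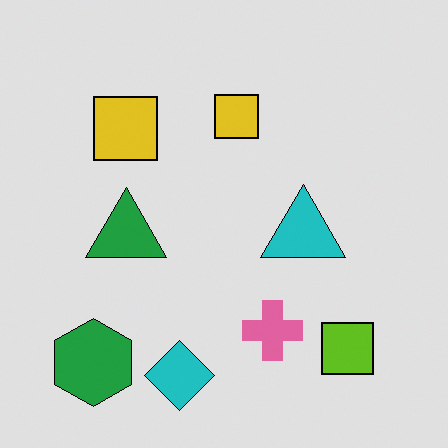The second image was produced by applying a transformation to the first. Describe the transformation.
Posterized to a reduced palette.

Each flat color has snapped to a coarser quantized level — most visibly, the near-white background has dropped to a flat grey.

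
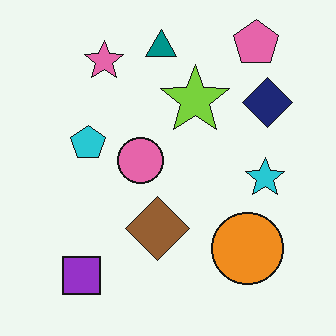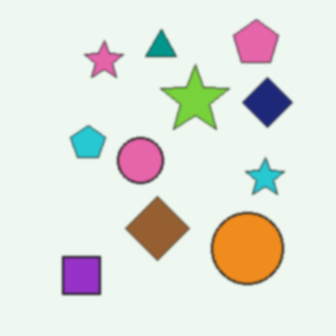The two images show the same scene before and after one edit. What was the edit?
The second image is the first lightly blurred.

Shape edges and outlines are uniformly softened across the whole image.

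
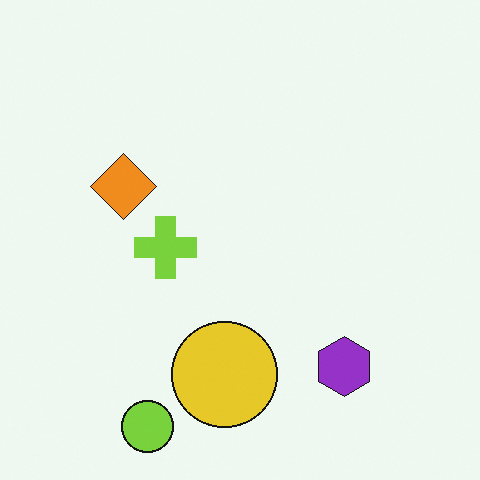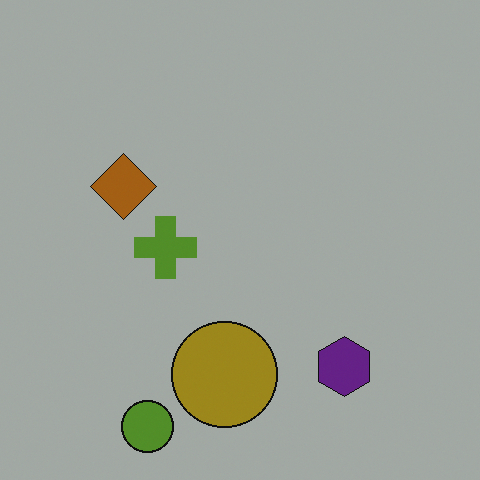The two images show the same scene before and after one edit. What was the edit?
The second image is the first substantially darkened.

Every pixel — background and shapes alike — is uniformly darkened.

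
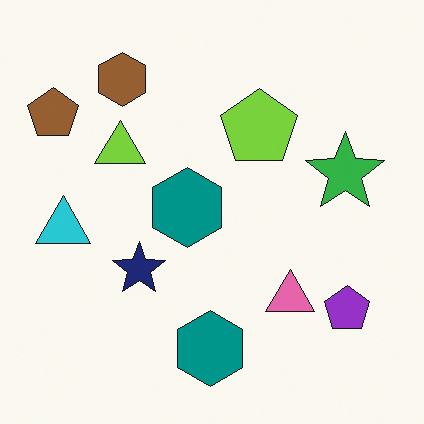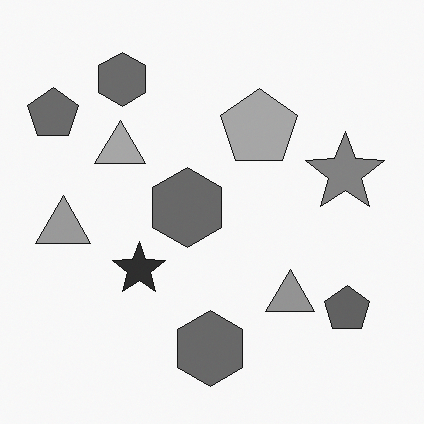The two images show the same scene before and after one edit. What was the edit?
The transformation is: converted to grayscale.

All color is removed — every shape is now a shade of grey.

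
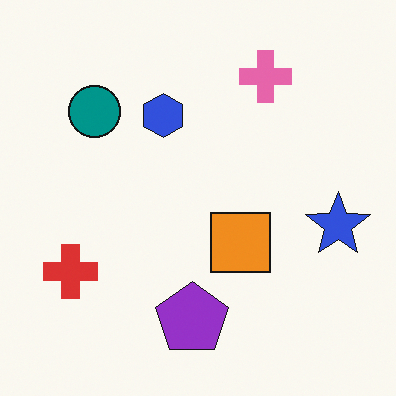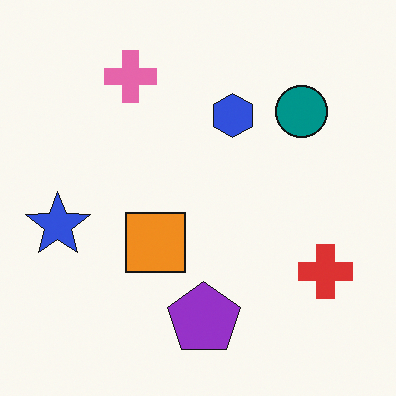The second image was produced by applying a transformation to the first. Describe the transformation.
This is the original image flipped horizontally (left ↔ right).

The blue star is in the right of the first image and the left of the second — shapes on opposite sides of the vertical midline have swapped in a mirror flip.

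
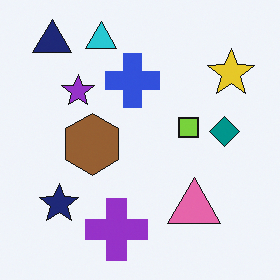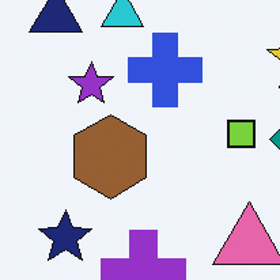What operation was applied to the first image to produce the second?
The second image is the first cropped slightly and scaled back up.

The visible shapes are larger and the field of view is narrower; shapes near the original edges may be partly or wholly outside the frame — a crop-and-rescale.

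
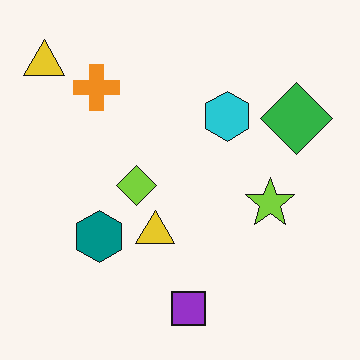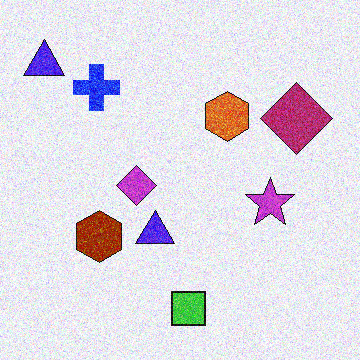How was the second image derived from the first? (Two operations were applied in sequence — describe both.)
The transformation is: degraded with visible gaussian noise, then hue-shifted through roughly half the color wheel.

Random speckle covers the whole image, including the flat background. Every shape's color has rotated by the same amount around the hue wheel — a uniform hue shift.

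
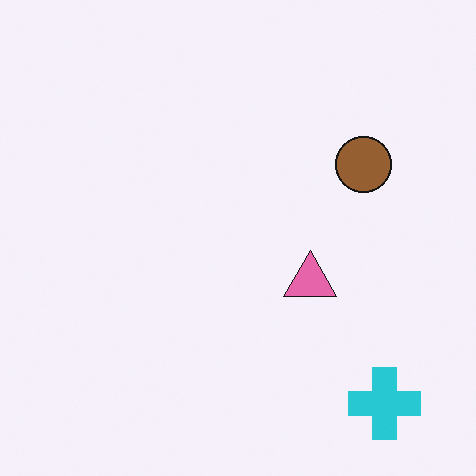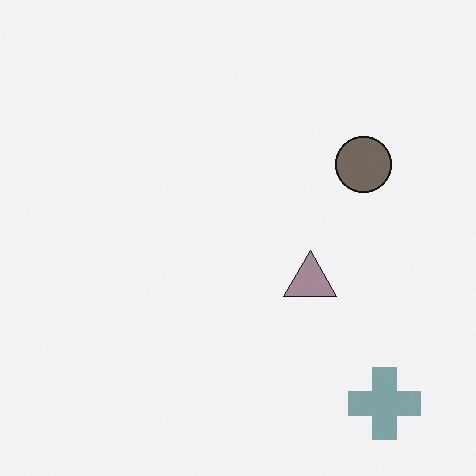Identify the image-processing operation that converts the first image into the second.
Heavily desaturated.

All colors are more muted and greyish — a global saturation change.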